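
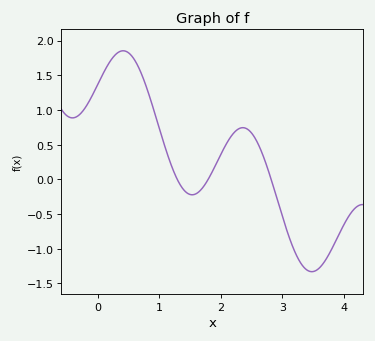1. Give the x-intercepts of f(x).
1.3, 1.8, 2.8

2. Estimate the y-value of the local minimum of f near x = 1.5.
-0.2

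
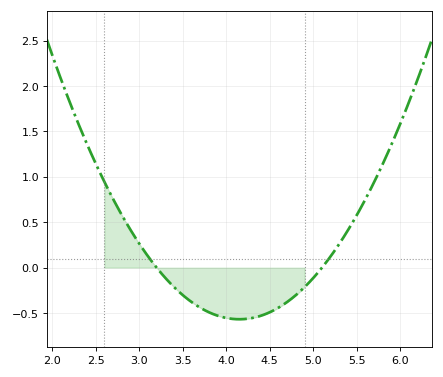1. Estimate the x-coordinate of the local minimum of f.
4.1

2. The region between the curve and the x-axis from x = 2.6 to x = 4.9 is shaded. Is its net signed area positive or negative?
negative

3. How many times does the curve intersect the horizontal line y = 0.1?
2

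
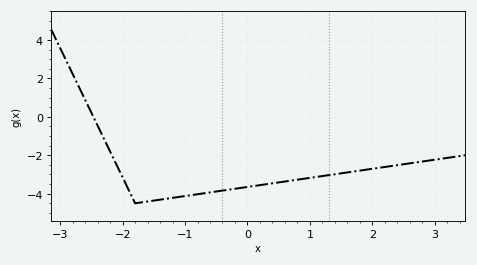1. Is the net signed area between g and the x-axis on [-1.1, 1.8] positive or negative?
negative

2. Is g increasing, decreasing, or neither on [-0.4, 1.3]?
increasing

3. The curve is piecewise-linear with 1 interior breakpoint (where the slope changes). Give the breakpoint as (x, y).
(-1.8, -4.5)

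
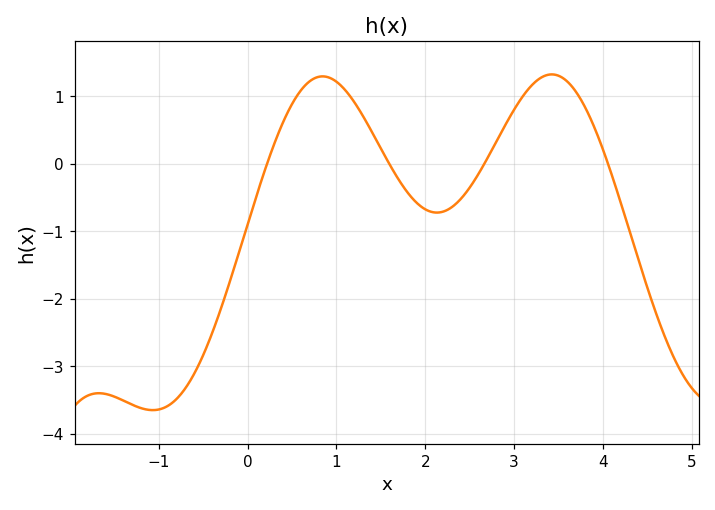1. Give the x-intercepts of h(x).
0.2, 1.6, 2.7, 4.1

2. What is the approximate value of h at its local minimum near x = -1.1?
-3.7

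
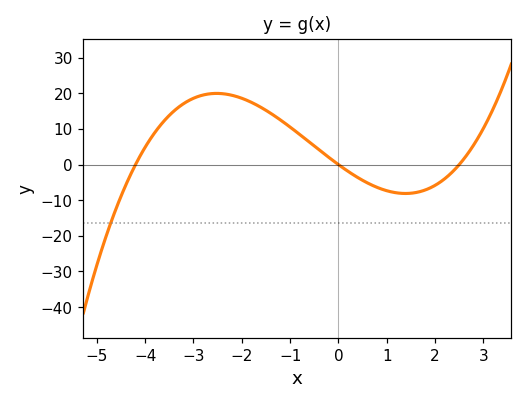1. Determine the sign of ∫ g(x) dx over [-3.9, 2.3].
positive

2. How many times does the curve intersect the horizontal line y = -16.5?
1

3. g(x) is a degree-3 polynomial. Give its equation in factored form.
y = 0.94(x + 4.2)(x - 0)(x - 2.5)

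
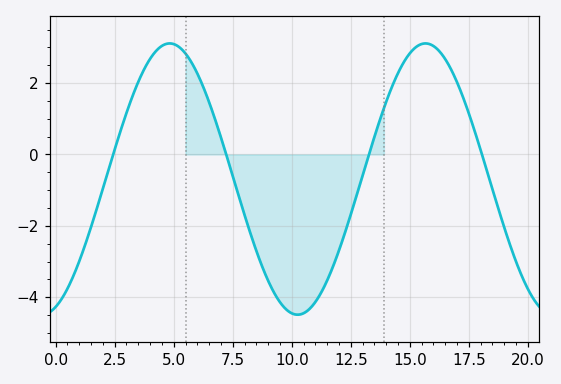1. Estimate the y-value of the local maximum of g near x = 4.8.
3.11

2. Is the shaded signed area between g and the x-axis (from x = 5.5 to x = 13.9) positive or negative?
negative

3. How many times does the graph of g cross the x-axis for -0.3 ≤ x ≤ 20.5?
4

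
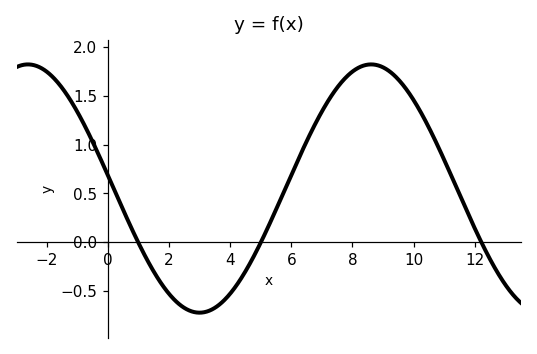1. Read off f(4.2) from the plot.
-0.45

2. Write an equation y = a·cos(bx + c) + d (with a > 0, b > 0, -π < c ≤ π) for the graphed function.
y = 1.27cos(0.56x + 1.5) + 0.55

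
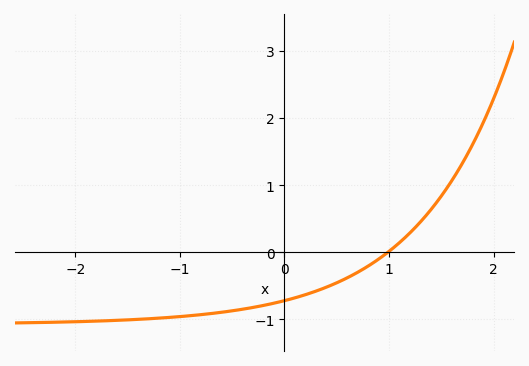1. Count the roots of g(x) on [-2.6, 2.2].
1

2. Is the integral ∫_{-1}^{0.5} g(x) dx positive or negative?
negative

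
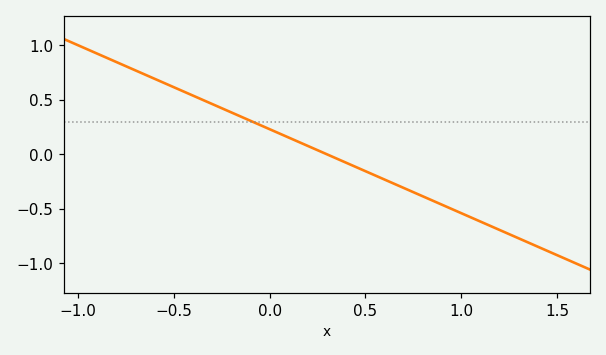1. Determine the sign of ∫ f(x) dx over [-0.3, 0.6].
positive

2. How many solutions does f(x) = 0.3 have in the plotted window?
1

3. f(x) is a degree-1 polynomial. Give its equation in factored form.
y = -0.77(x - 0.3)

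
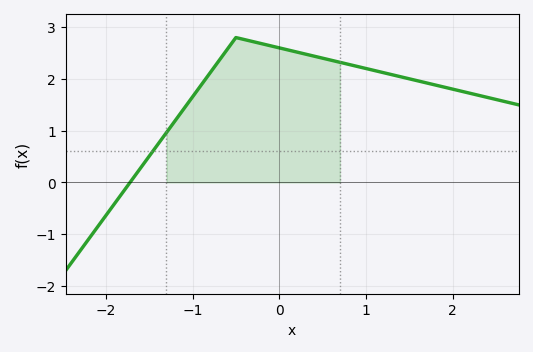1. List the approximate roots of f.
-1.7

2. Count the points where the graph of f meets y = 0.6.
1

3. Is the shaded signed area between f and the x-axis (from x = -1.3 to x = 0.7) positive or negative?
positive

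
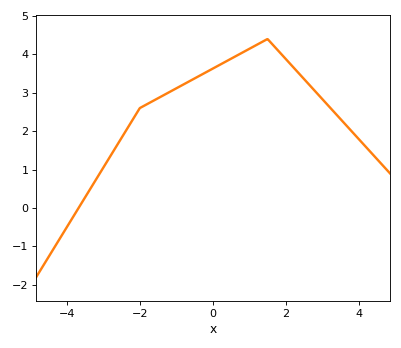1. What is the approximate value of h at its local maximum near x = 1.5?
4.4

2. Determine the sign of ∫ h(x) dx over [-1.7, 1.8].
positive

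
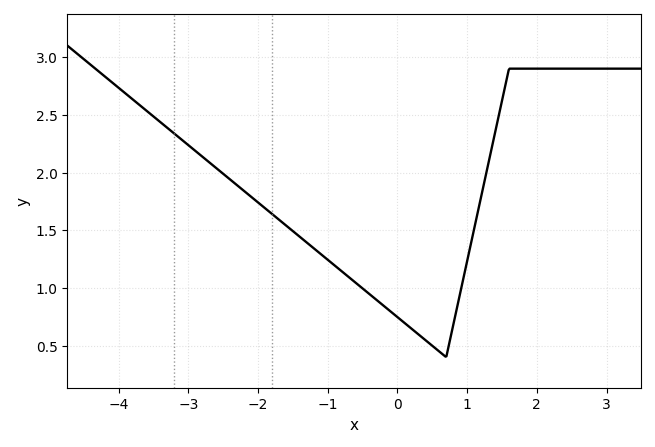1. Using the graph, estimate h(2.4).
2.9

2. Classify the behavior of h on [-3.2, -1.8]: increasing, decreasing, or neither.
decreasing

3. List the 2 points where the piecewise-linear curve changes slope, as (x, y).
(0.7, 0.4); (1.6, 2.9)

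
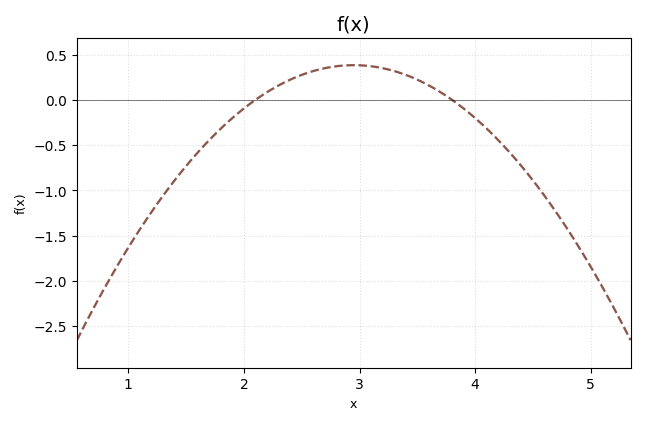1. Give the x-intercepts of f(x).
2.1, 3.8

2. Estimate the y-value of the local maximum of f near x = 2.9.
0.4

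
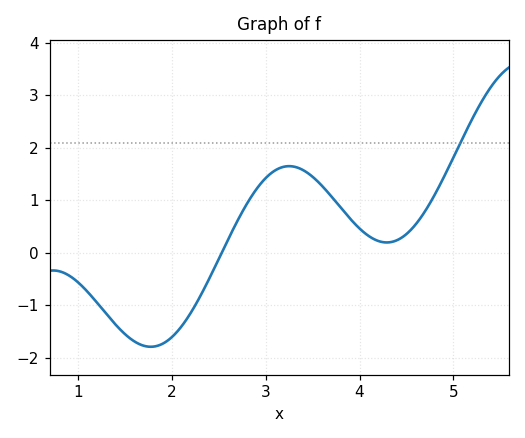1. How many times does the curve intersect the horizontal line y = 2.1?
1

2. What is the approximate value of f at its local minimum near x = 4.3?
0.2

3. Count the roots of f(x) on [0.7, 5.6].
1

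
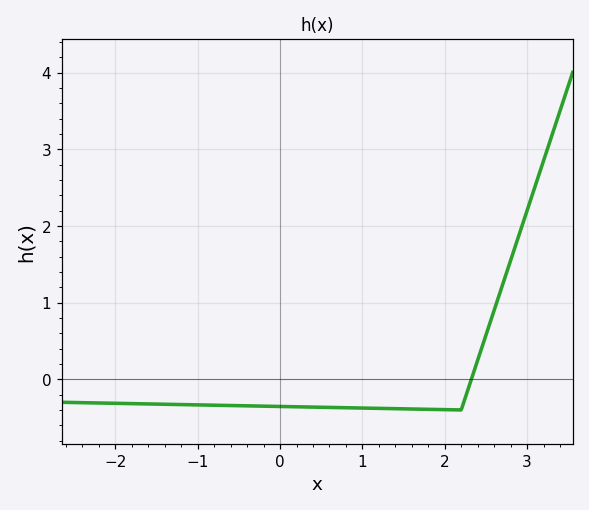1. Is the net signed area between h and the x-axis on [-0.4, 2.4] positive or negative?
negative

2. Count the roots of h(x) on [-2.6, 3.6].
1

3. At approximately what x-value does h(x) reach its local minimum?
2.2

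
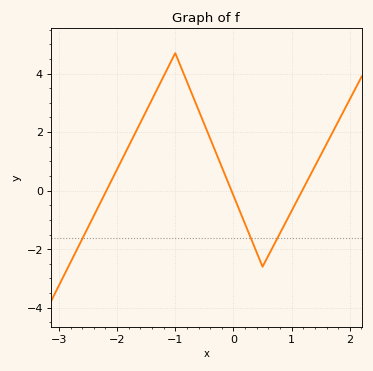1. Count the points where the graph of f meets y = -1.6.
3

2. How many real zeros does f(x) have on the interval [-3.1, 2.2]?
3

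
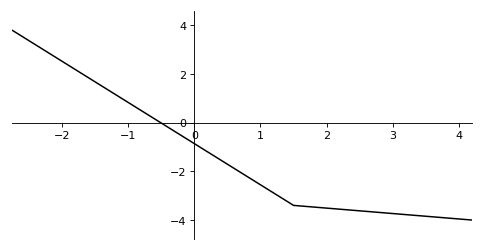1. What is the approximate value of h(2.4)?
-3.6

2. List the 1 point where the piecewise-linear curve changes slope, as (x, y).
(1.5, -3.4)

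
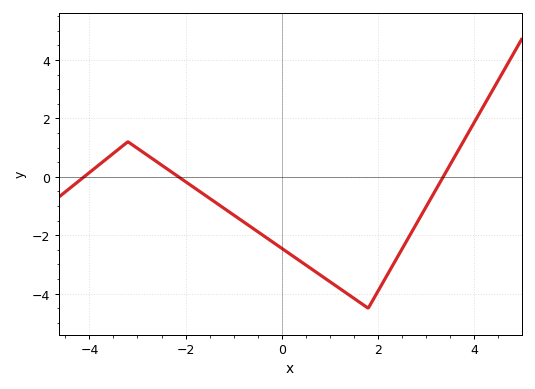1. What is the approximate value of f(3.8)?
1.27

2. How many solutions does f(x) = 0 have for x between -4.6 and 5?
3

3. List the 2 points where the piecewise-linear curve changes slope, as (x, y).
(-3.2, 1.2); (1.8, -4.5)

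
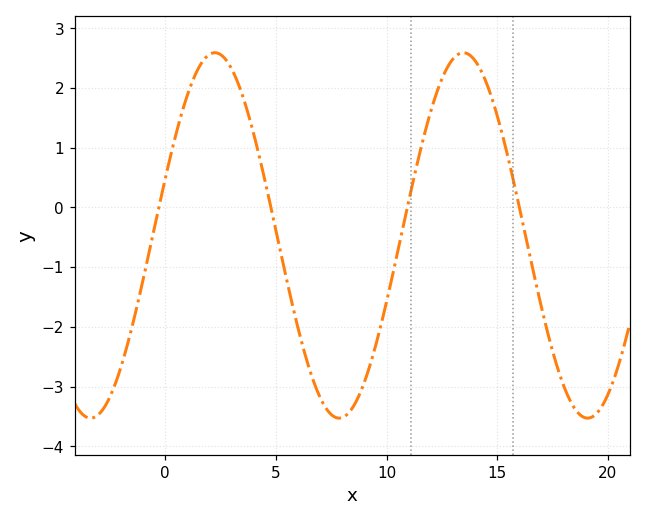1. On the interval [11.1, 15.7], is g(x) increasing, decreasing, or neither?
neither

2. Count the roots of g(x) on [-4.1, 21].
4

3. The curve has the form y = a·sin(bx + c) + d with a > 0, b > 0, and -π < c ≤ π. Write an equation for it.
y = 3.06sin(0.56x + 0.31) - 0.47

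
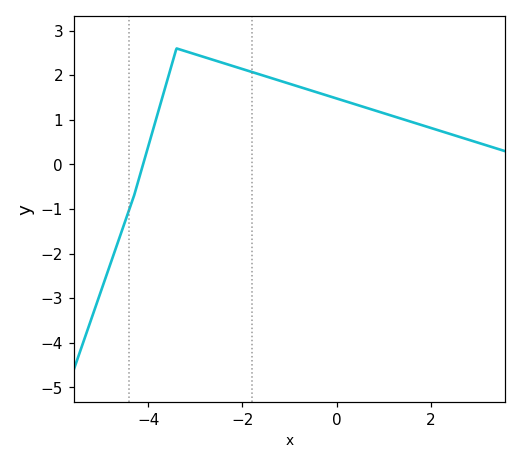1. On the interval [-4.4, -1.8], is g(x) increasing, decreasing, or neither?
neither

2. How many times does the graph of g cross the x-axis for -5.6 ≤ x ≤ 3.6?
1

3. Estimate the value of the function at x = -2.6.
2.3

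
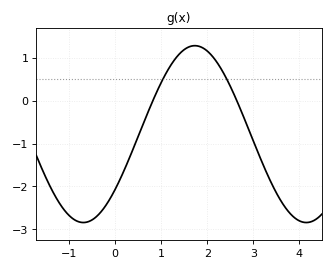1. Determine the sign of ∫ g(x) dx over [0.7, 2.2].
positive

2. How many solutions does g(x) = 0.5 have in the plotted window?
2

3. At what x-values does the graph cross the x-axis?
0.8, 2.6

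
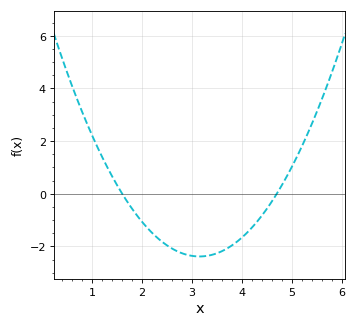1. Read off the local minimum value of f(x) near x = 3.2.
-2.38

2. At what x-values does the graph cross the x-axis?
1.6, 4.7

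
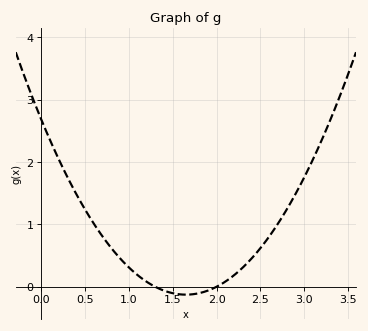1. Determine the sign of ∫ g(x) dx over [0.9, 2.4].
positive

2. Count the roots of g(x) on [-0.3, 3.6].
2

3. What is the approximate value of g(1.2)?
0.082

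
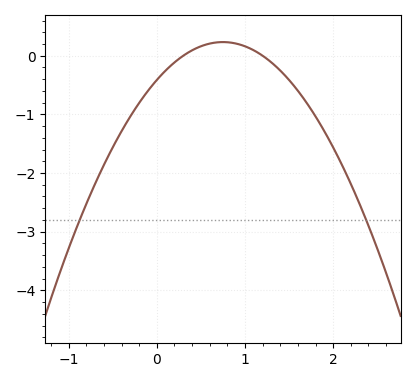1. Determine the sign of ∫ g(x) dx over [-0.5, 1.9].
negative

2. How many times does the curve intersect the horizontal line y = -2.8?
2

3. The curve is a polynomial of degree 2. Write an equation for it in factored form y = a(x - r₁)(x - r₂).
y = -1.15(x - 0.3)(x - 1.2)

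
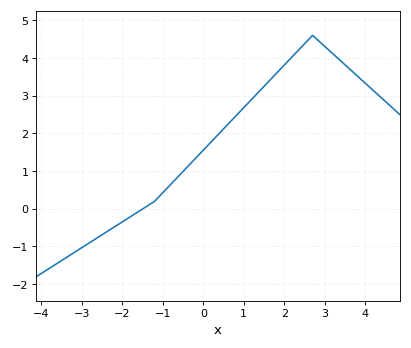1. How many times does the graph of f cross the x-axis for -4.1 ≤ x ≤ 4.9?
1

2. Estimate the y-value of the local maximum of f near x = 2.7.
4.6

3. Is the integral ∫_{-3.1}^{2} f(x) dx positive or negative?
positive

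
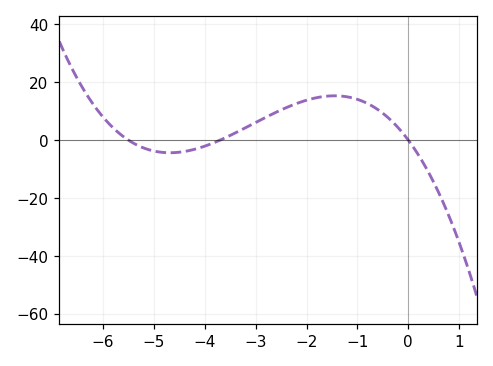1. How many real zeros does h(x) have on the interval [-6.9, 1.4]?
3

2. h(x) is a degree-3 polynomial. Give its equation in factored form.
y = -1.16(x + 5.5)(x + 3.7)(x - 0)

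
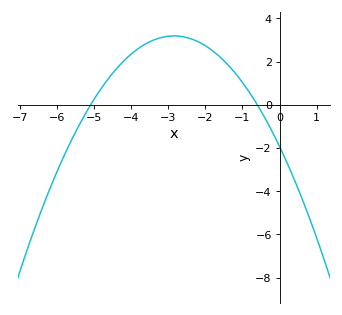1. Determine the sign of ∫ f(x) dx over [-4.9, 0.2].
positive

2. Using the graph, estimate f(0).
-1.93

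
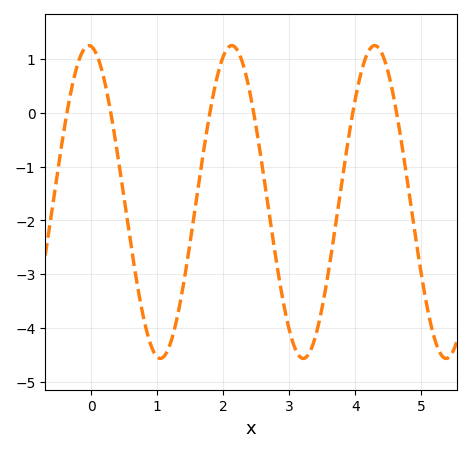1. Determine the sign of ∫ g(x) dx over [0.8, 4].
negative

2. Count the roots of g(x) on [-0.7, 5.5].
6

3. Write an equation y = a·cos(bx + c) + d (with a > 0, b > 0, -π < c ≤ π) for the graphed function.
y = 2.91cos(2.9x + 0.11) - 1.66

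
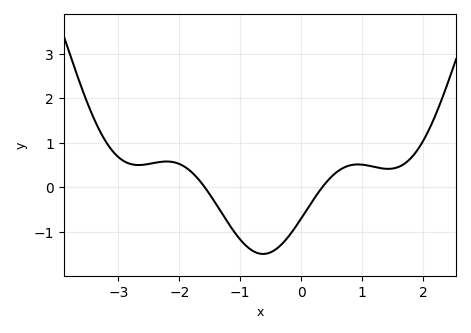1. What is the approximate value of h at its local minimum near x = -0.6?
-1.49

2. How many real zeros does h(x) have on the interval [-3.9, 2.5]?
2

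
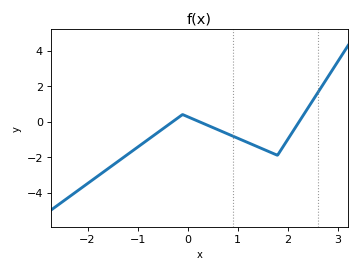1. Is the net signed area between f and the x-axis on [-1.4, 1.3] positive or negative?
negative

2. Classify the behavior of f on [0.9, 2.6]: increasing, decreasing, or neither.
neither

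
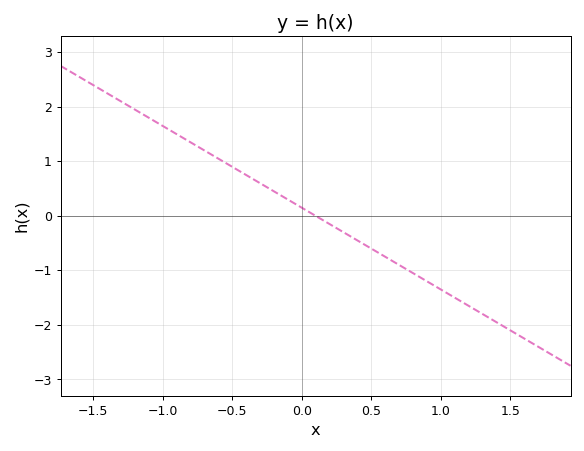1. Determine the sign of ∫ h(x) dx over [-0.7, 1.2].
negative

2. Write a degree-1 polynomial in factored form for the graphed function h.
y = -1.5(x - 0.1)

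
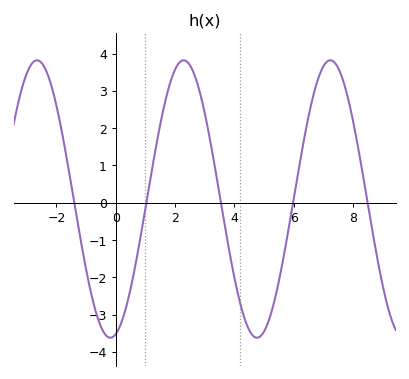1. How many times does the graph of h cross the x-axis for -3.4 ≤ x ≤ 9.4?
5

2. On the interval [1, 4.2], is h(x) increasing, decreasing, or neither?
neither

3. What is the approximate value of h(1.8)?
3.12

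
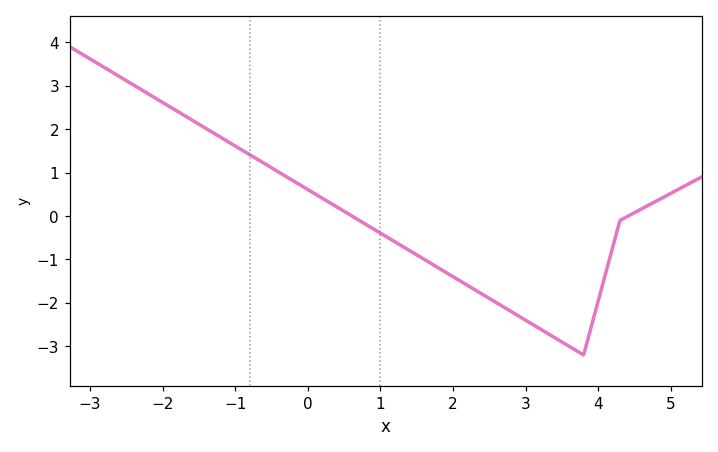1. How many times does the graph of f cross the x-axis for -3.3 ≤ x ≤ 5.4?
2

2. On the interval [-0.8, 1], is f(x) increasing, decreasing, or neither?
decreasing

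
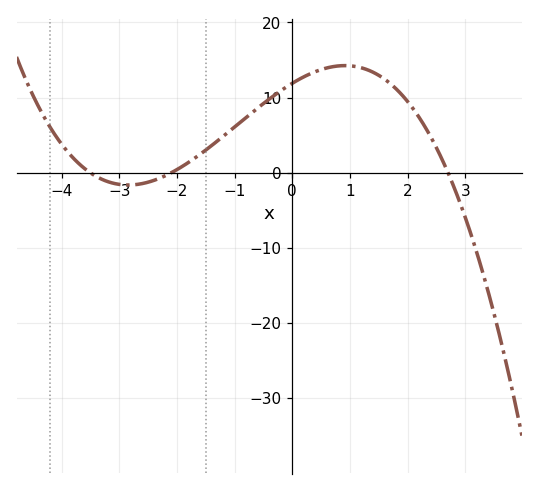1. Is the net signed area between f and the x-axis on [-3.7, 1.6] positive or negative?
positive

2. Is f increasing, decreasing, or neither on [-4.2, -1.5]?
neither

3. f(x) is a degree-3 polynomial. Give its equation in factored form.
y = -0.6(x + 3.5)(x + 2.1)(x - 2.7)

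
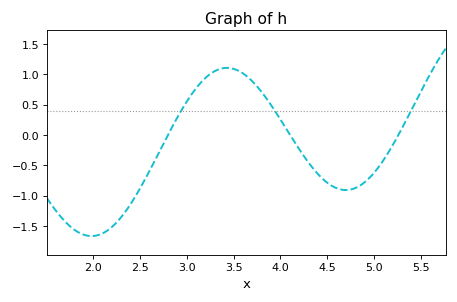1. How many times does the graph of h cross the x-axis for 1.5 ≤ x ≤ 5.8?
3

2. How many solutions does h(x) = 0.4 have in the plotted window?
3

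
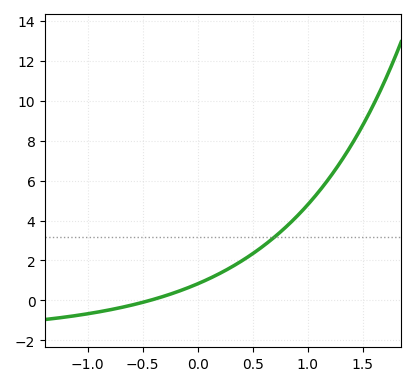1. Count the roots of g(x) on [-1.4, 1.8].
1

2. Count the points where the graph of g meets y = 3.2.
1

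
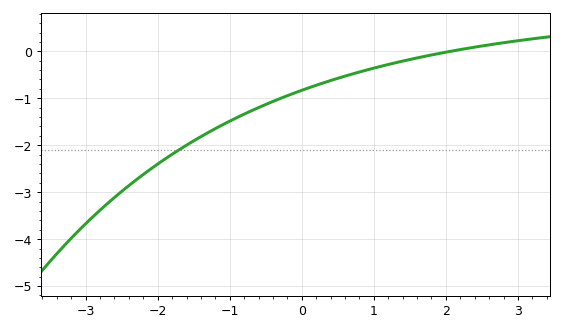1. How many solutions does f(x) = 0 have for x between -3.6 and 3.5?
1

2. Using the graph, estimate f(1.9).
-0.047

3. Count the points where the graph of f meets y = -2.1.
1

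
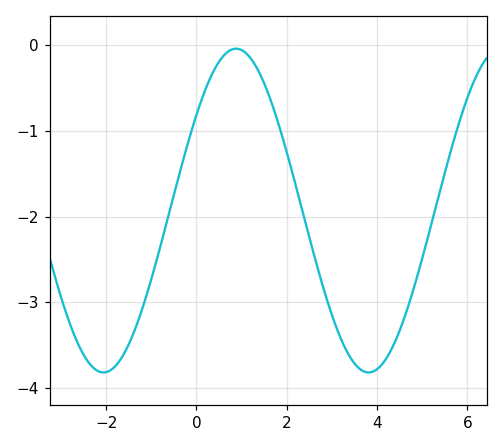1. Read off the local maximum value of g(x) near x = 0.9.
-0.04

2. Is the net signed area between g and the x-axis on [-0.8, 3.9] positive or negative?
negative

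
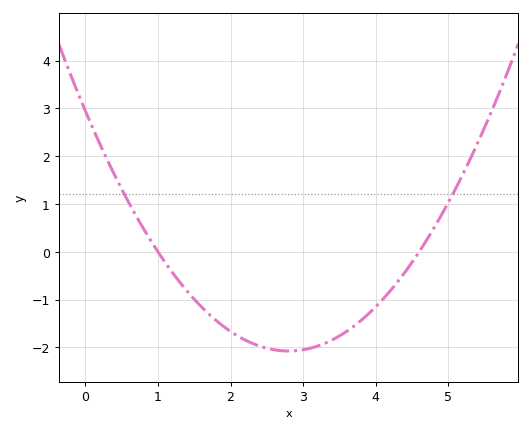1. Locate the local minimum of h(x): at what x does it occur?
2.8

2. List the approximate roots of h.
1, 4.6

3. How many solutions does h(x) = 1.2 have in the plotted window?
2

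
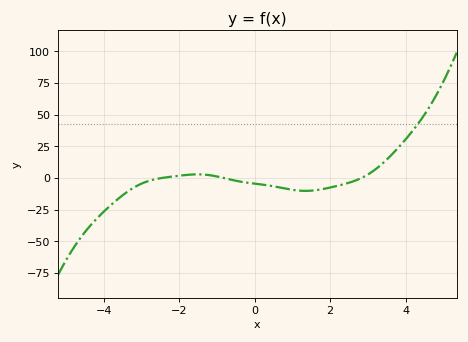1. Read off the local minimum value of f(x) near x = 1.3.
-10.2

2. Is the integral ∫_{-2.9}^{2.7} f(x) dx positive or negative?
negative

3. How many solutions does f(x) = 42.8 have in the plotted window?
1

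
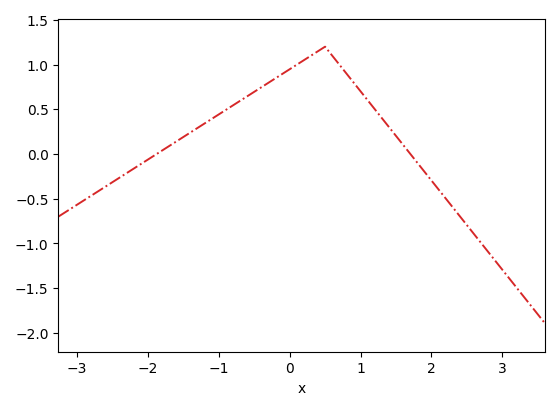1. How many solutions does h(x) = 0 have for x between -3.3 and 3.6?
2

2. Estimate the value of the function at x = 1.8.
-0.097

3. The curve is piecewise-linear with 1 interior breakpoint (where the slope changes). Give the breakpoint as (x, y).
(0.5, 1.2)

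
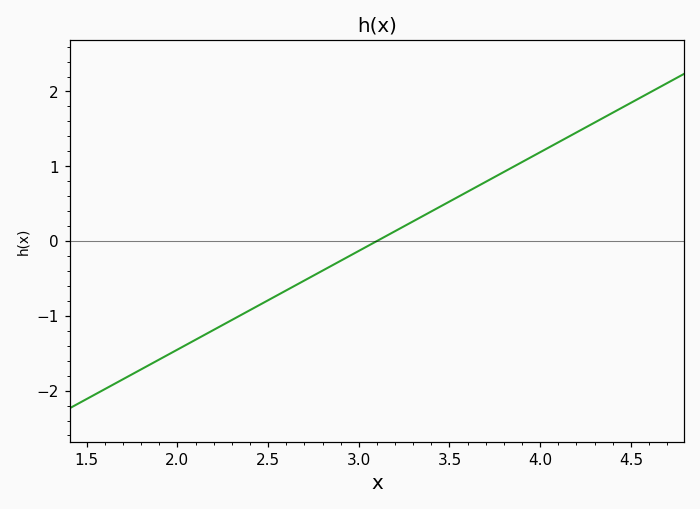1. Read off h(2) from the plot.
-1.45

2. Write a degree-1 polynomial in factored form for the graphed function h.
y = 1.32(x - 3.1)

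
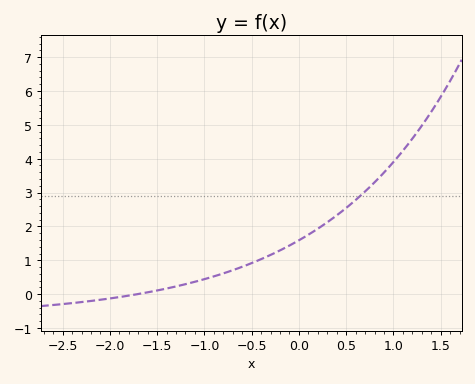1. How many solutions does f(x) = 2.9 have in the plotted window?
1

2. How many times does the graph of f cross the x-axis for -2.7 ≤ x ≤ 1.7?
1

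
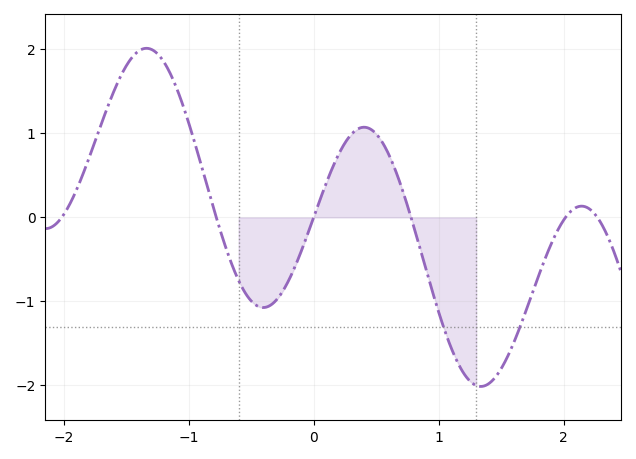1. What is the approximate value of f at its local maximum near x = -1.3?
2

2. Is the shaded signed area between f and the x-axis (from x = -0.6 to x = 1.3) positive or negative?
negative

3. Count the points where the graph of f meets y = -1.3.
2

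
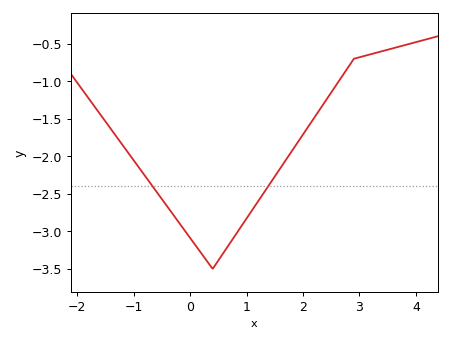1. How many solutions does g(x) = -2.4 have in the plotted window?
2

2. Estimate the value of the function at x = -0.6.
-2.47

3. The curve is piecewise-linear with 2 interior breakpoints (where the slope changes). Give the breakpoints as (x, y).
(0.4, -3.5); (2.9, -0.7)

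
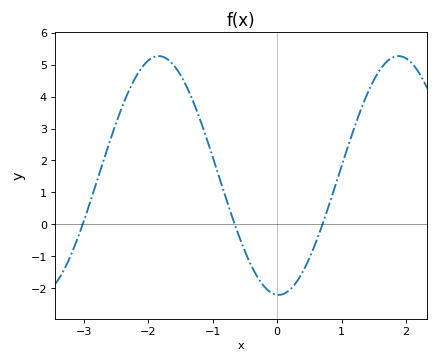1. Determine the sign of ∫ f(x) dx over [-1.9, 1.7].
positive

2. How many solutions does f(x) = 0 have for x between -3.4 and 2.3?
3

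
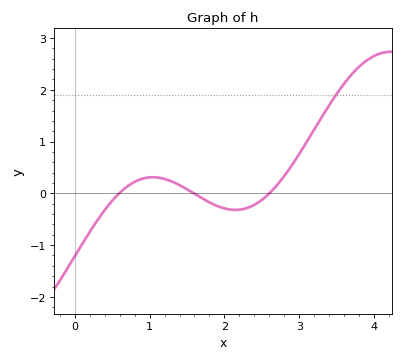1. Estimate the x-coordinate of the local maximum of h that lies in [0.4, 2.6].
1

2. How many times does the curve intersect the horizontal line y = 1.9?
1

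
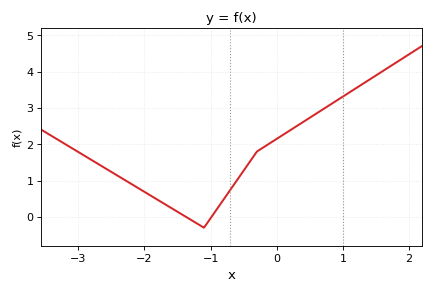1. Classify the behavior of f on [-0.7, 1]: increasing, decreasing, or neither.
increasing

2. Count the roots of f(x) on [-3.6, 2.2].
2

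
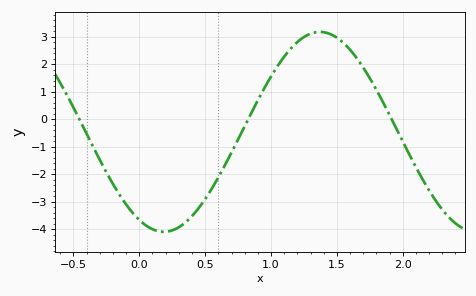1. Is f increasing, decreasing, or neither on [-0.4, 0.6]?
neither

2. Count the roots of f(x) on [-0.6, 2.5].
3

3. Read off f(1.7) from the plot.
1.88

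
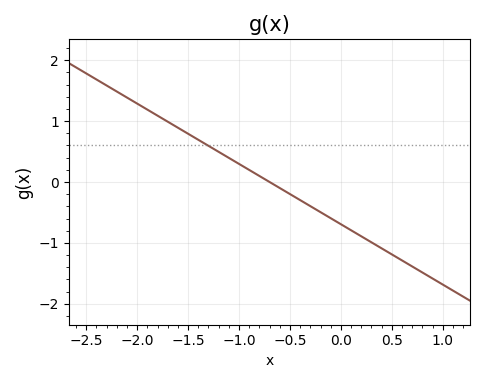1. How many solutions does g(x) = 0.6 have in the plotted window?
1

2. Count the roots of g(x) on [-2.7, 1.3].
1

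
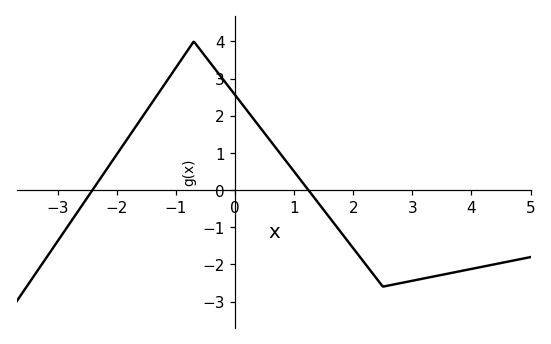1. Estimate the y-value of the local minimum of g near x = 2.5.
-2.6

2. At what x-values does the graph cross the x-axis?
-2.4, 1.2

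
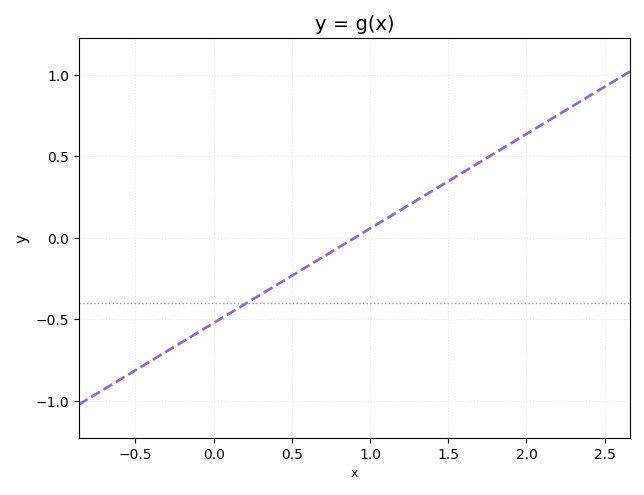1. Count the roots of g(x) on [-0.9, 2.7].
1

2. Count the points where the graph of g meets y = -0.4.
1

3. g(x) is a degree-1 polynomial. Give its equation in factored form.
y = 0.58(x - 0.9)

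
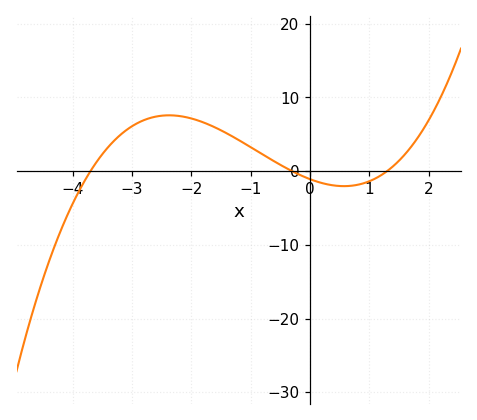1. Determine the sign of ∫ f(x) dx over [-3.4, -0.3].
positive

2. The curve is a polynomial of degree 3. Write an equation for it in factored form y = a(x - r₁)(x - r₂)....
y = 0.75(x + 3.7)(x + 0.3)(x - 1.3)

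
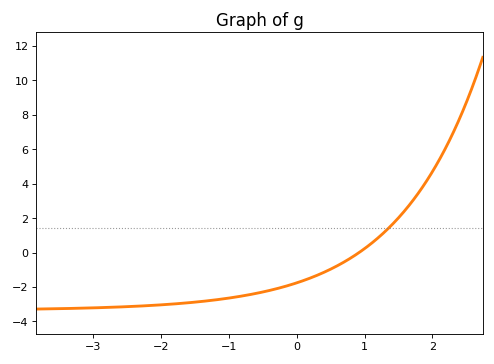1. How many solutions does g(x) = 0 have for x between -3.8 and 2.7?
1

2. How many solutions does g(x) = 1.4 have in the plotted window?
1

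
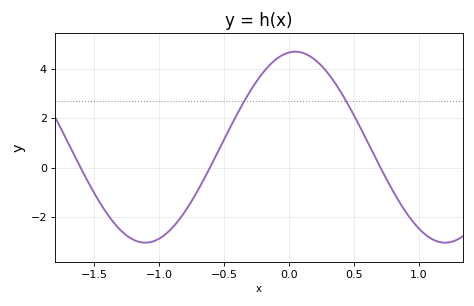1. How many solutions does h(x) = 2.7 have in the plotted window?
2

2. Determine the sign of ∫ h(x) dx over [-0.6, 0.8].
positive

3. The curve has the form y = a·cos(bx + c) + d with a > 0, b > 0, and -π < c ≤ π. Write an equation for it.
y = 3.86cos(2.72x - 0.13) + 0.83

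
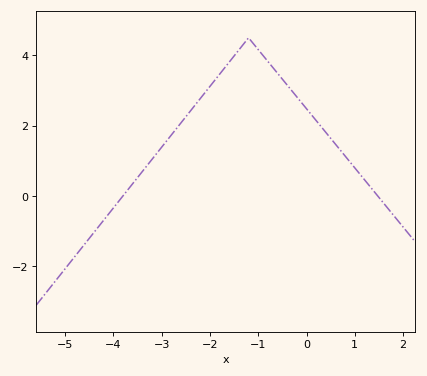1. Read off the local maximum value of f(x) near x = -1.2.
4.5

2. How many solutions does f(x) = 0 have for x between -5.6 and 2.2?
2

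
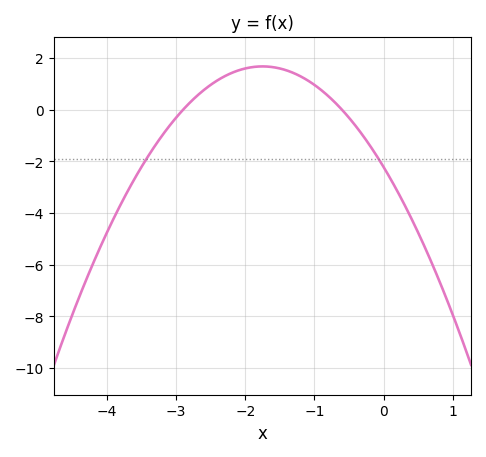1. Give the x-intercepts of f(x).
-2.9, -0.6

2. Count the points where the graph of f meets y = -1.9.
2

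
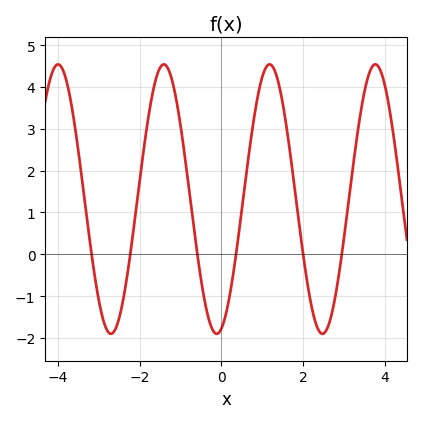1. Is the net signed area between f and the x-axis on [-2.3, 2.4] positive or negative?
positive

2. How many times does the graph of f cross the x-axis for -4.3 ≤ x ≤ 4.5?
6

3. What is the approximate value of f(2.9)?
-0.295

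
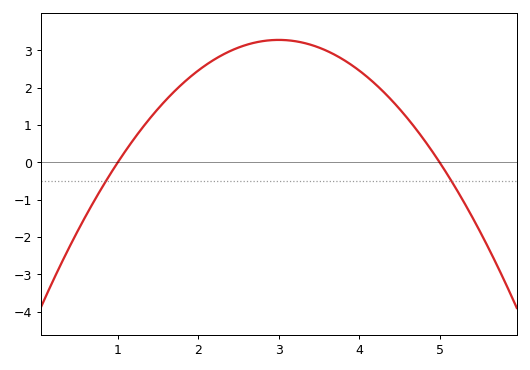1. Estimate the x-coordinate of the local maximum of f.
3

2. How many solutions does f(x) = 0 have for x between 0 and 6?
2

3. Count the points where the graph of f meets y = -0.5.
2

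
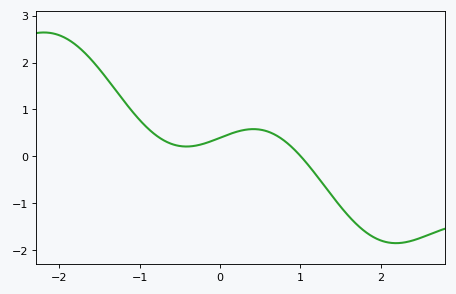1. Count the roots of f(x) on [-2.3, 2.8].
1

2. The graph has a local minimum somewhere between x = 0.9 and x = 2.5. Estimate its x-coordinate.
2.19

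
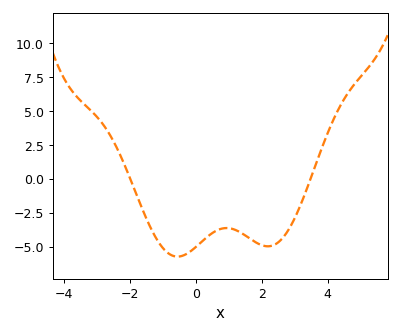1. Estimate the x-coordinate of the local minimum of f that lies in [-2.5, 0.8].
-0.6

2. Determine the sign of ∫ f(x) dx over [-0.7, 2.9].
negative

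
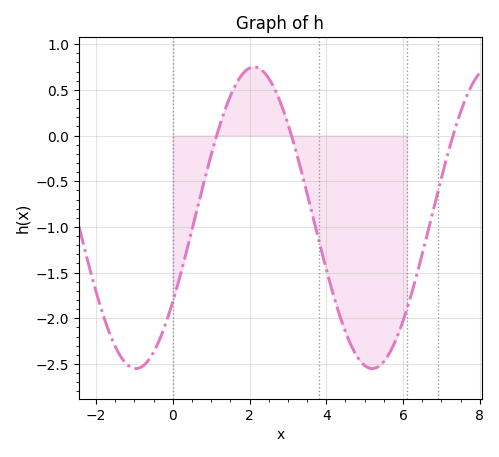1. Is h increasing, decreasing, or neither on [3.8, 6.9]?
neither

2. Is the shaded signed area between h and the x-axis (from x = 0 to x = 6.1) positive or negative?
negative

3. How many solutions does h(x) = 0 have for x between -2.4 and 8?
3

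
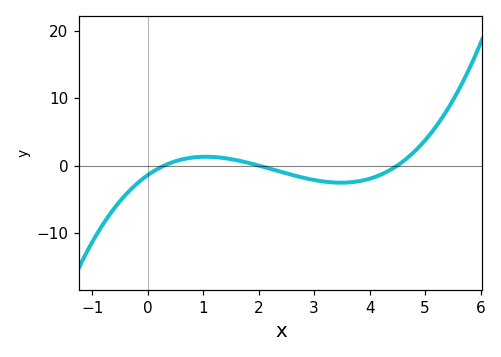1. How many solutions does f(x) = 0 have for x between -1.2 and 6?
3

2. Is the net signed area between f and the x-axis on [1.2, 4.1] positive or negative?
negative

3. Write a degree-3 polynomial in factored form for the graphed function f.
y = 0.53(x - 0.3)(x - 2)(x - 4.5)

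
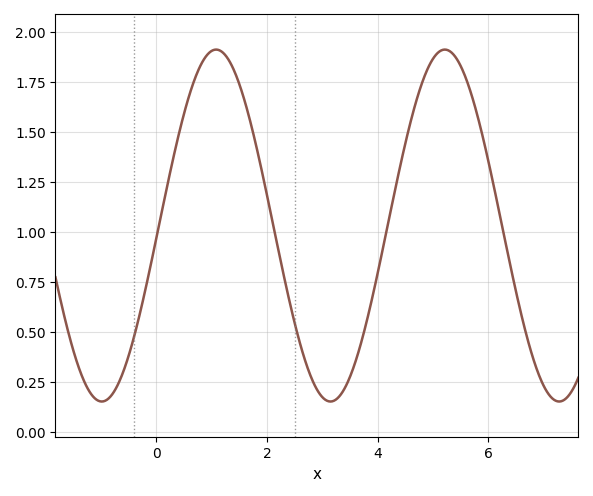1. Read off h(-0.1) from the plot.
0.837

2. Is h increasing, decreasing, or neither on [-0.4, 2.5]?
neither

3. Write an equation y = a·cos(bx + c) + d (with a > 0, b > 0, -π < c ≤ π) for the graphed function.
y = 0.88cos(1.52x - 1.64) + 1.03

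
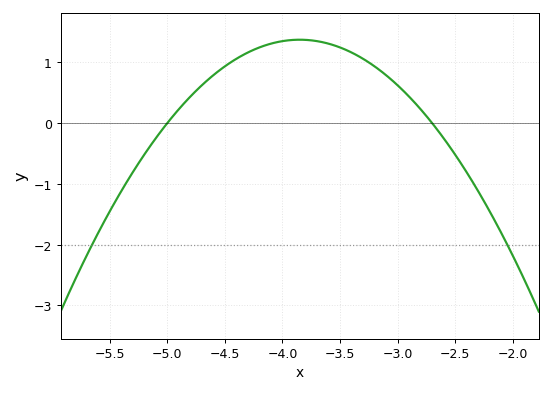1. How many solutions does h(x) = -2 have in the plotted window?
2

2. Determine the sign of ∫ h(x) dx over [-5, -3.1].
positive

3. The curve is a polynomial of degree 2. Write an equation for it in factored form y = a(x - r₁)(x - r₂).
y = -1.04(x + 5)(x + 2.7)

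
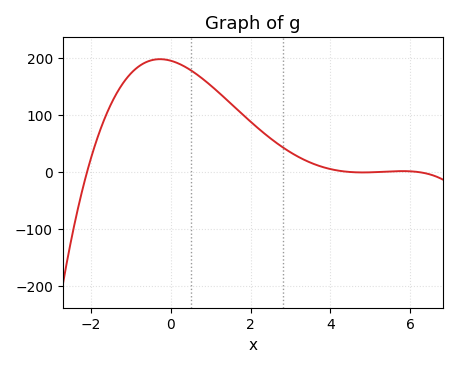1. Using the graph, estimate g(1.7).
110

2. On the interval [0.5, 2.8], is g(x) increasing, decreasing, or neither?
decreasing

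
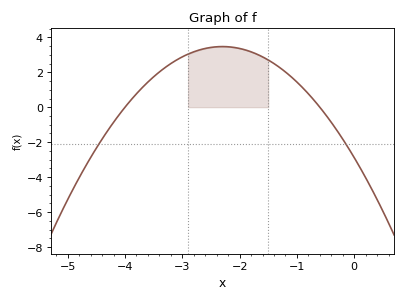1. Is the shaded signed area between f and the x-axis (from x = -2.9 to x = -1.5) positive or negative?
positive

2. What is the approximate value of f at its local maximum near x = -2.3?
3.4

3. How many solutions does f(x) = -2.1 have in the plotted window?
2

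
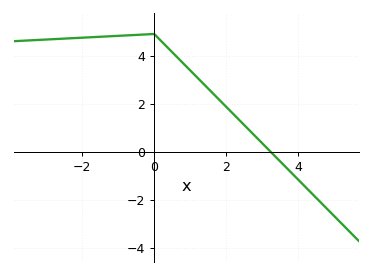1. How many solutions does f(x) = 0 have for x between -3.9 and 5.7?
1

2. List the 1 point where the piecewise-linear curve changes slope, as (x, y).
(0, 4.9)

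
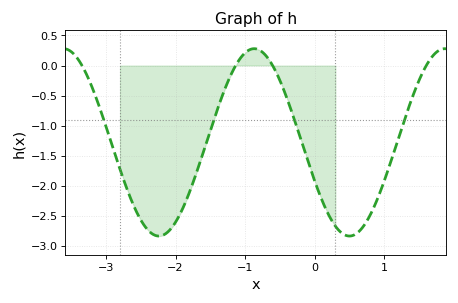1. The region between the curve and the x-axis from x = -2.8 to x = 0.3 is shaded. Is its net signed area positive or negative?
negative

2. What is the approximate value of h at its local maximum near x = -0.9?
0.3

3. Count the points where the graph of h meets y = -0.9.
4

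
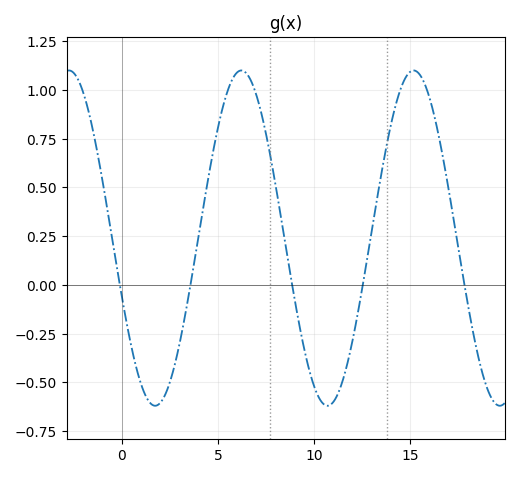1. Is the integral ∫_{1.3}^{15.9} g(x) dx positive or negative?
positive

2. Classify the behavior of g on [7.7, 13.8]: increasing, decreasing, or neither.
neither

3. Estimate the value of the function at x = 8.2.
0.4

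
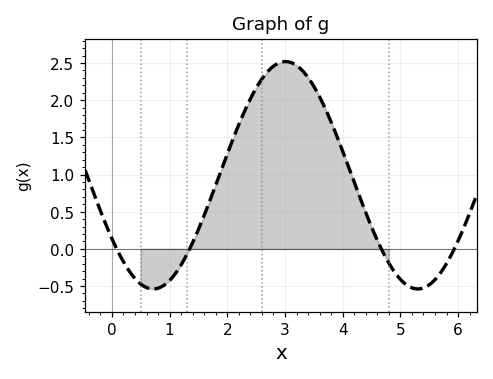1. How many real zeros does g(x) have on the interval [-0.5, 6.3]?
4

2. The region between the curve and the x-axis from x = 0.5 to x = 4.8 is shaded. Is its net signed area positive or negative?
positive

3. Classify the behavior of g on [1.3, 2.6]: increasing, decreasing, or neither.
increasing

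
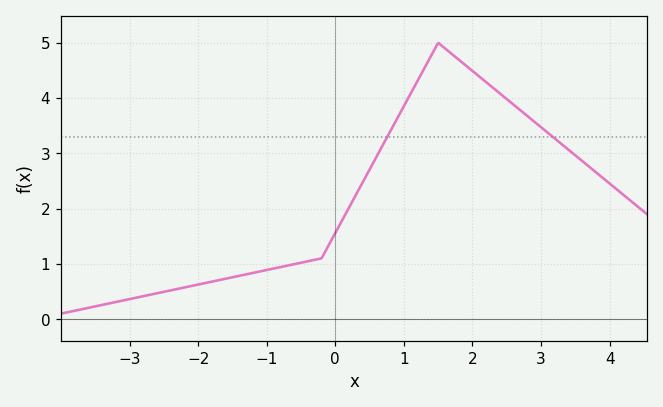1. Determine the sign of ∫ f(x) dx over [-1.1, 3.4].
positive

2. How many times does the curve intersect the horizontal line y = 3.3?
2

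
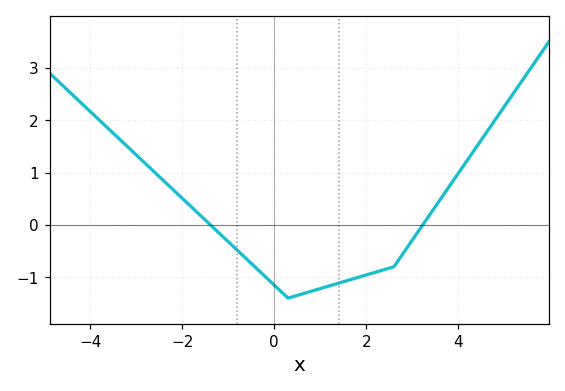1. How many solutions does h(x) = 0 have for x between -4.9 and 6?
2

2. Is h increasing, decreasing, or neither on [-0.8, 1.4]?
neither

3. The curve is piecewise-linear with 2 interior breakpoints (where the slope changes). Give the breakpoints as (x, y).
(0.3, -1.4); (2.6, -0.8)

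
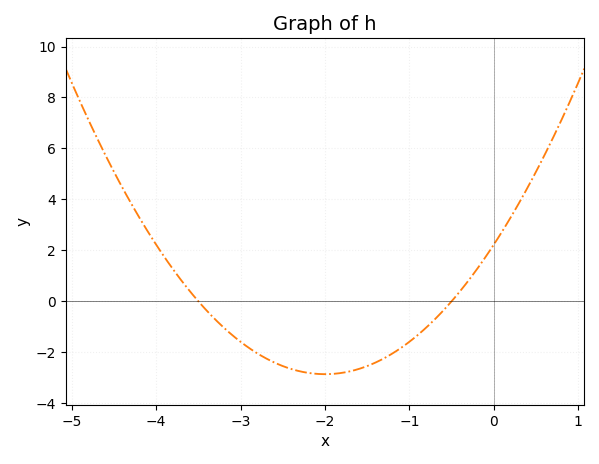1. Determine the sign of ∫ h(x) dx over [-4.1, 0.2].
negative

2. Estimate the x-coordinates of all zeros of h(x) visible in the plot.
-3.5, -0.5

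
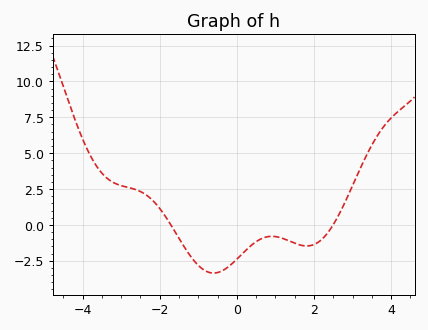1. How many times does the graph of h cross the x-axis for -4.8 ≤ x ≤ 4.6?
2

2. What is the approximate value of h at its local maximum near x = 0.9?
-0.8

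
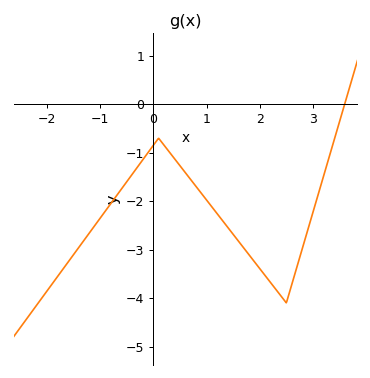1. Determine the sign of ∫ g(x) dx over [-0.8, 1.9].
negative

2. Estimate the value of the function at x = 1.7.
-2.97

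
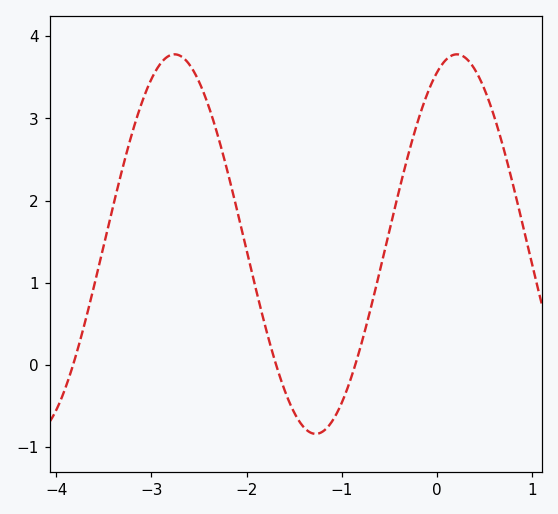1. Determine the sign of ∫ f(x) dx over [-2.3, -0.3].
positive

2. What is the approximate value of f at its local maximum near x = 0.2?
3.78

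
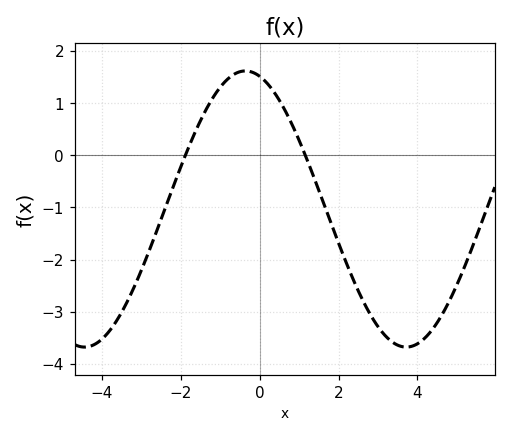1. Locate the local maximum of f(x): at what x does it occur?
-0.4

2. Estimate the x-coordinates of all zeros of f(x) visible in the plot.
-1.8, 1.2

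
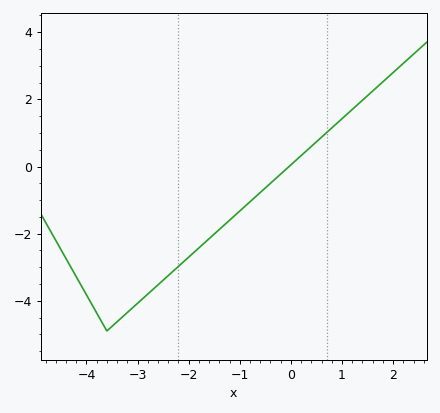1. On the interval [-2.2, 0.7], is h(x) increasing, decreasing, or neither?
increasing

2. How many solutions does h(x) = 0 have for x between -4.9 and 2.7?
1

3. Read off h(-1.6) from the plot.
-2.15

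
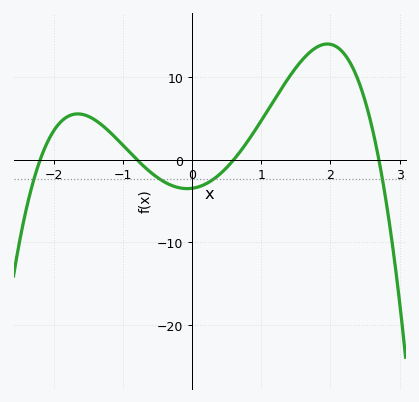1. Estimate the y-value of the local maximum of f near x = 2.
14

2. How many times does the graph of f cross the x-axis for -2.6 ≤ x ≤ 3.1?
4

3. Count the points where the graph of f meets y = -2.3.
4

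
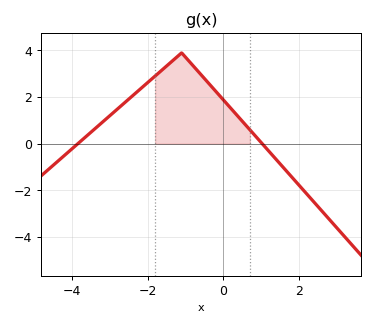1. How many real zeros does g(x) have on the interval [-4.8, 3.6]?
2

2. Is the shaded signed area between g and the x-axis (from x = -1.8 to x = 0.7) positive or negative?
positive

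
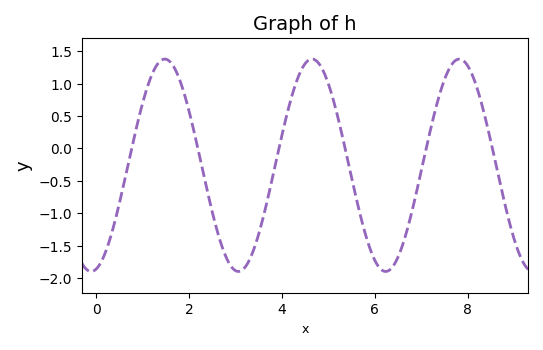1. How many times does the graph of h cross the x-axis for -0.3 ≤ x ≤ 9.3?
6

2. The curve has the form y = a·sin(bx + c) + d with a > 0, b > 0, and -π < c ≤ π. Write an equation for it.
y = 1.64sin(2x - 1.4) - 0.26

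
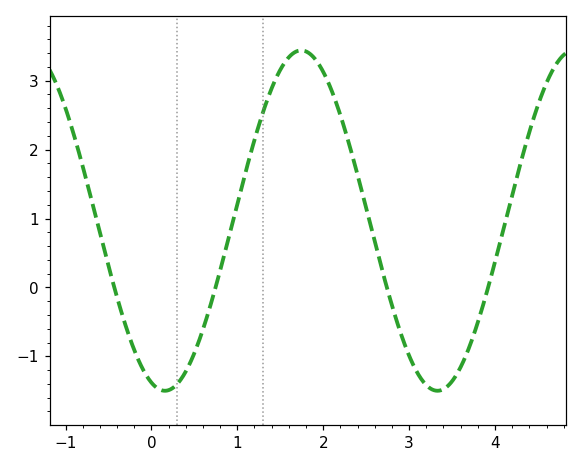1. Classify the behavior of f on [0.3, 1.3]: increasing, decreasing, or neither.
increasing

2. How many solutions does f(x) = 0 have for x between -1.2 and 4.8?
4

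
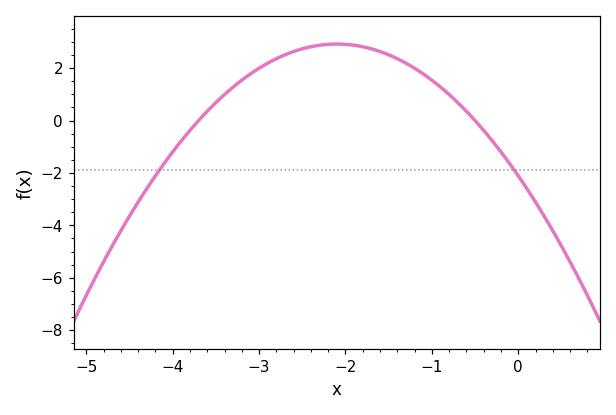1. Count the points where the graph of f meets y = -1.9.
2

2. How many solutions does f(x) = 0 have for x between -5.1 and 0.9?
2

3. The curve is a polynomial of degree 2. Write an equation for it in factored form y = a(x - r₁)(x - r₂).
y = -1.14(x + 3.7)(x + 0.5)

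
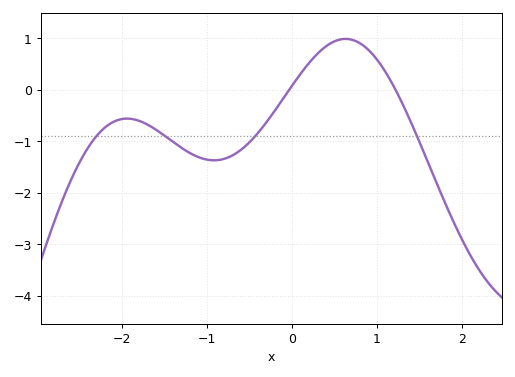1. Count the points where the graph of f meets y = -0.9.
4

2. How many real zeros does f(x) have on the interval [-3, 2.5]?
2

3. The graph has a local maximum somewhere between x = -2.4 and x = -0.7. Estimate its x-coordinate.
-1.94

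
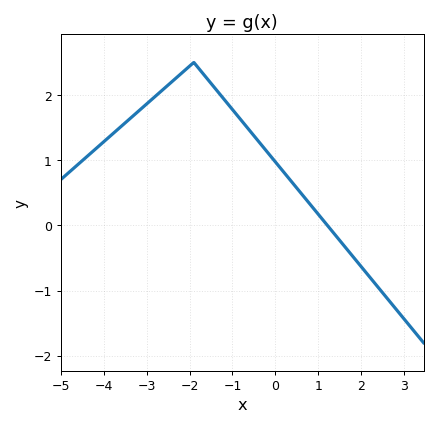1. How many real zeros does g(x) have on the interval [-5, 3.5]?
1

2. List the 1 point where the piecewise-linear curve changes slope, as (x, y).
(-1.9, 2.5)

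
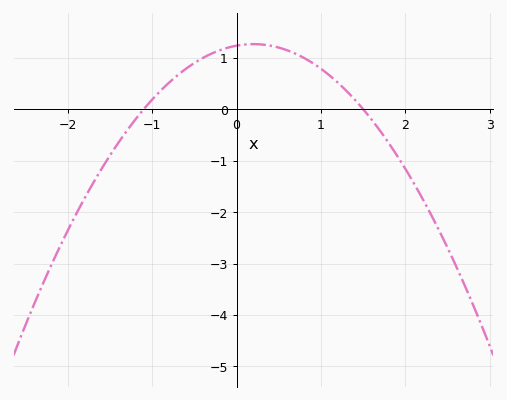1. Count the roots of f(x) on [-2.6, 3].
2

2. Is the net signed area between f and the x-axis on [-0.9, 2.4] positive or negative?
positive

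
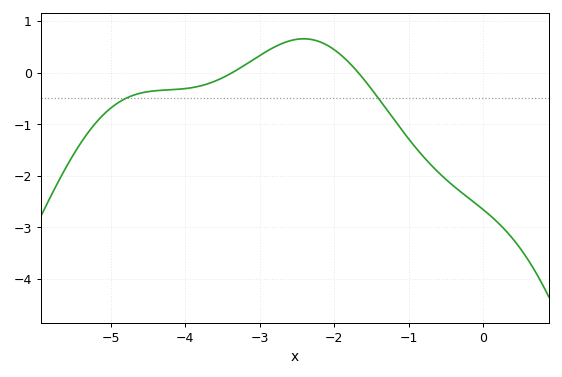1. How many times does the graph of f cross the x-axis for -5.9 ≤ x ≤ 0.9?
2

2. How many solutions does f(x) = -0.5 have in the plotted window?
2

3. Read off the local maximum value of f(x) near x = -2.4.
0.654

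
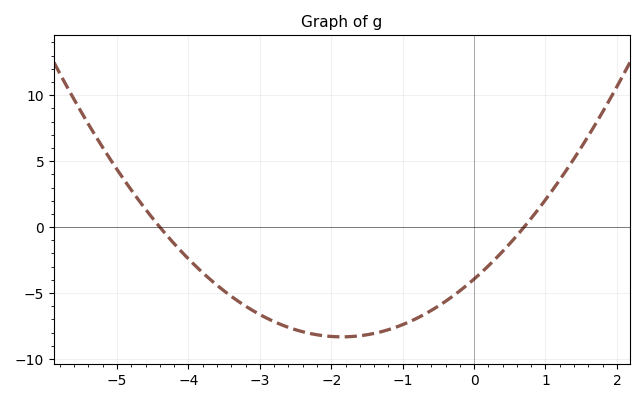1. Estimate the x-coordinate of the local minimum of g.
-1.8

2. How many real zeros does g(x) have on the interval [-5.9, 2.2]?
2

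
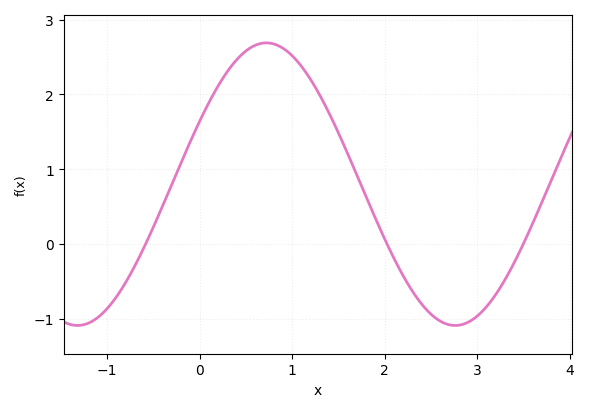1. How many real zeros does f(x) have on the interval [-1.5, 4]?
3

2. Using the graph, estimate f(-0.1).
1.37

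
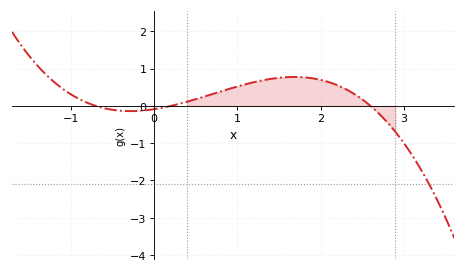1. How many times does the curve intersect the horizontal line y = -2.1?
1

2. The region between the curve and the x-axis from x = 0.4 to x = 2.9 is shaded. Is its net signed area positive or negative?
positive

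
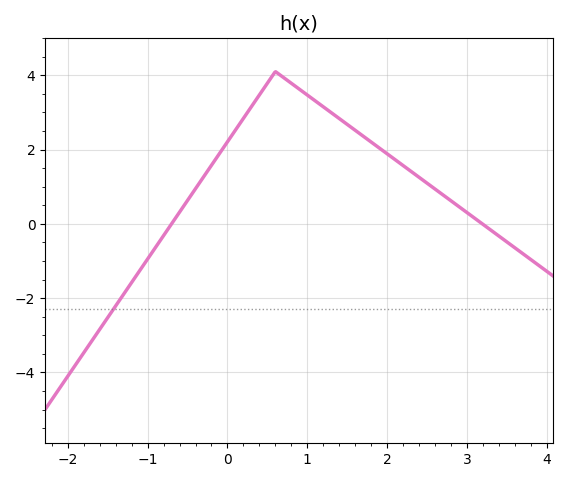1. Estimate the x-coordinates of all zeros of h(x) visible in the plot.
-0.7, 3.2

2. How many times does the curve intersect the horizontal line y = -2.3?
1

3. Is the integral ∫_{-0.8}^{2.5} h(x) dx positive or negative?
positive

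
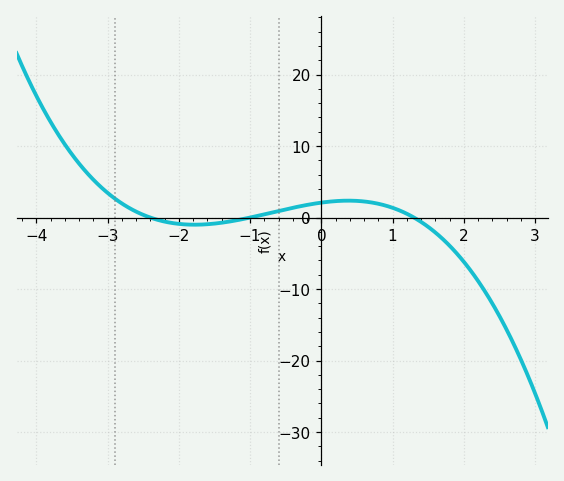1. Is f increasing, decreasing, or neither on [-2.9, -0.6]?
neither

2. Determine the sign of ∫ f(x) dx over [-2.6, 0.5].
positive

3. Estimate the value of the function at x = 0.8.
1.93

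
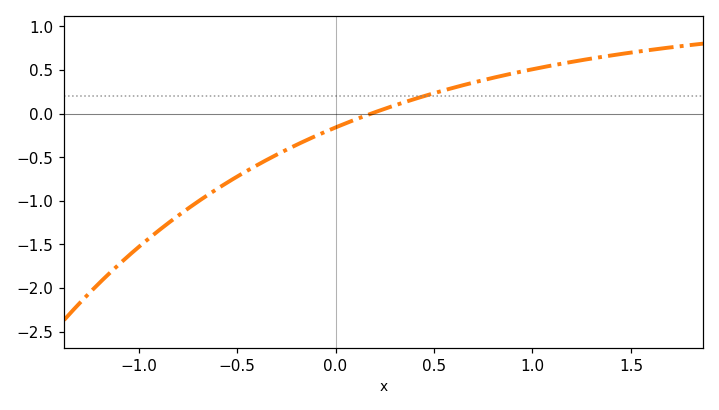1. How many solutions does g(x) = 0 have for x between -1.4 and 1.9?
1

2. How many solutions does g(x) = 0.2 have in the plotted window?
1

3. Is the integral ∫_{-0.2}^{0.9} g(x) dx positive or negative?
positive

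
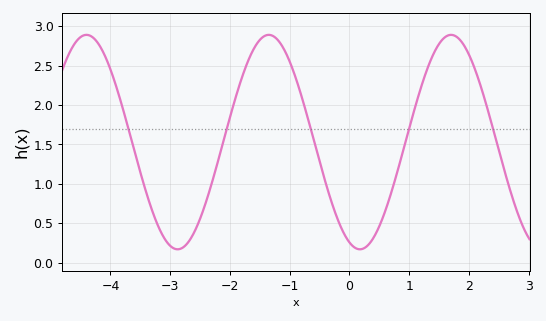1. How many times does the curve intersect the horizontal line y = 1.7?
5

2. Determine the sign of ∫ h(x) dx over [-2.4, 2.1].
positive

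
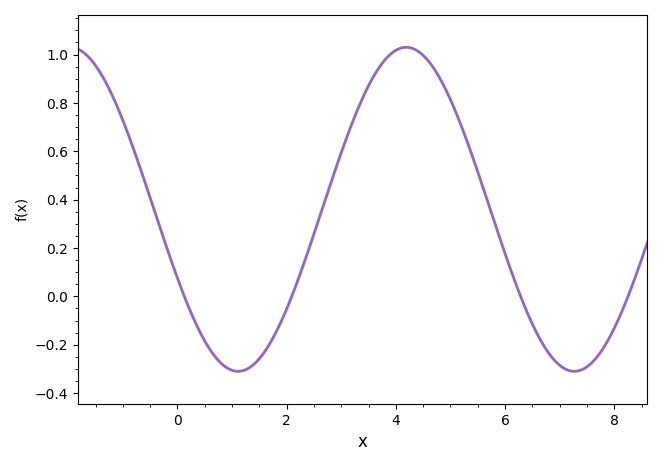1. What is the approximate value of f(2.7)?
0.4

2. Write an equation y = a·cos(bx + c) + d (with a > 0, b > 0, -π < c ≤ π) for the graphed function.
y = 0.67cos(1x + 2) + 0.36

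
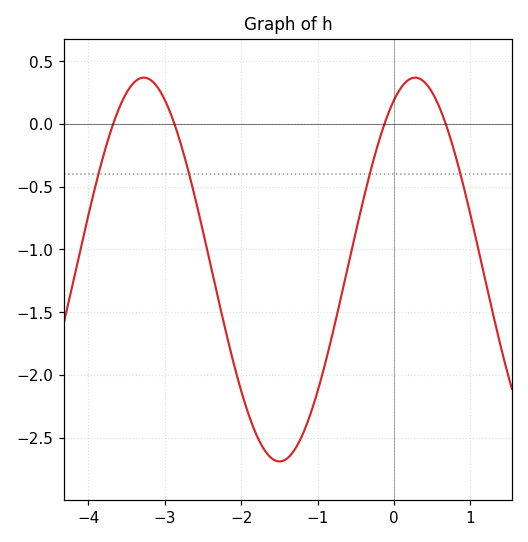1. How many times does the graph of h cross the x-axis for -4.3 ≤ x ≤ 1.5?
4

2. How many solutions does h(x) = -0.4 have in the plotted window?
4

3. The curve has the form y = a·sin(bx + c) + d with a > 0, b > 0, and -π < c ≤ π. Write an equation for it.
y = 1.53sin(1.77x + 1.08) - 1.16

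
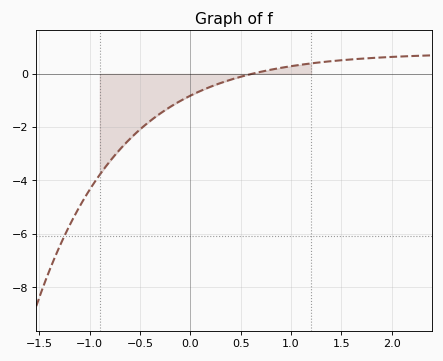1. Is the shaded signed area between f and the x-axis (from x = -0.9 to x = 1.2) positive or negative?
negative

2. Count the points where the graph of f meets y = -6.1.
1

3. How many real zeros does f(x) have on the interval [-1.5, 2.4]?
1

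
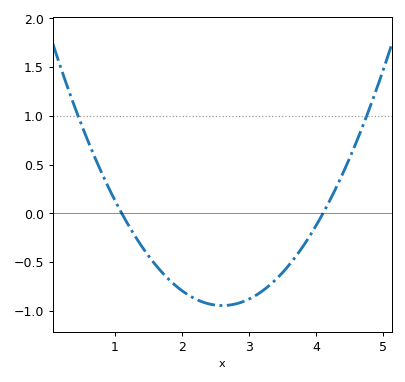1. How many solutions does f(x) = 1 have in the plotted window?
2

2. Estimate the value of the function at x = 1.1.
0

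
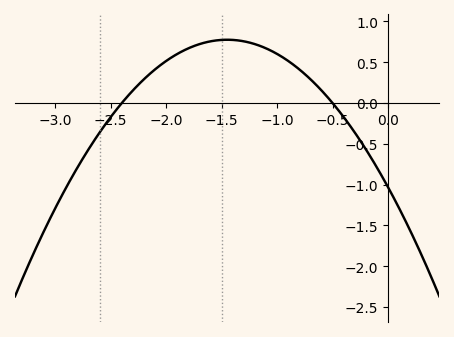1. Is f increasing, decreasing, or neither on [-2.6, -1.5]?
increasing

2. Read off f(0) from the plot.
-1.05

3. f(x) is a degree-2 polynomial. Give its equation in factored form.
y = -0.86(x + 2.4)(x + 0.5)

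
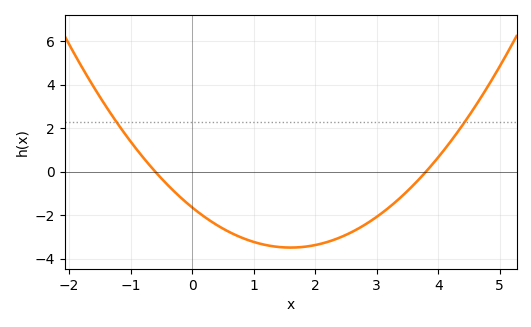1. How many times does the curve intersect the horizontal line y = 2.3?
2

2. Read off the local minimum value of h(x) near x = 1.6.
-3.4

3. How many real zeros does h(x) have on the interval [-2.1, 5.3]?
2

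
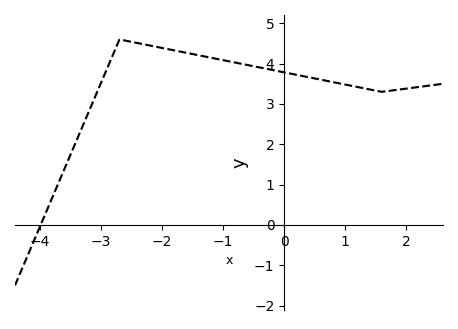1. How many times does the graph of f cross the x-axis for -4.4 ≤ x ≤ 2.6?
1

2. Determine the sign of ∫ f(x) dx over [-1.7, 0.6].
positive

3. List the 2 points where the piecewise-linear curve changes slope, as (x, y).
(-2.7, 4.6); (1.6, 3.3)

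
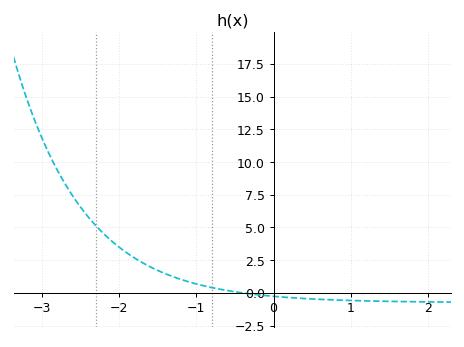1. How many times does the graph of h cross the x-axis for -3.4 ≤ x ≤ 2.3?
1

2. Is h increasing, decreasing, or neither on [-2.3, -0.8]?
decreasing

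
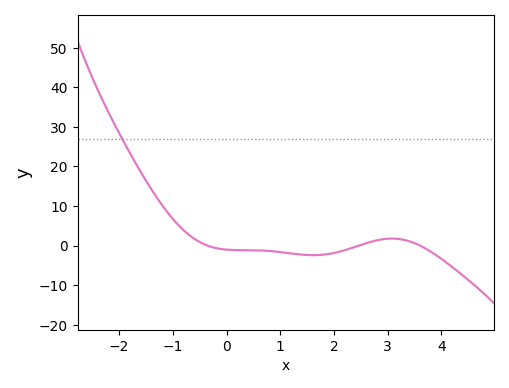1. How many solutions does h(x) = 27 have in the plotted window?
1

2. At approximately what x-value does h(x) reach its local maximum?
3.08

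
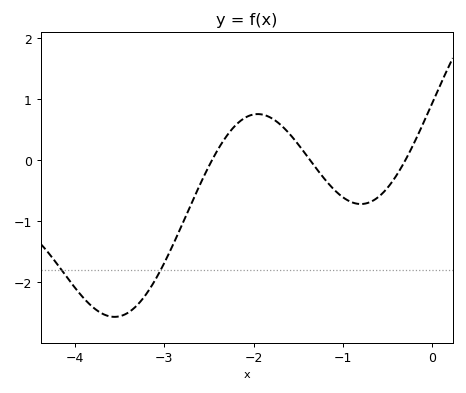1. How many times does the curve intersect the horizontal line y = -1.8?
2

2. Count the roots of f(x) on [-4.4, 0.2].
3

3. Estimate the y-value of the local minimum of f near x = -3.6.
-2.6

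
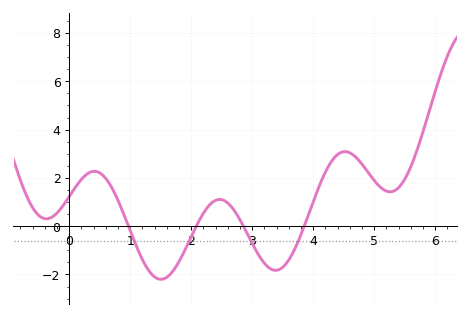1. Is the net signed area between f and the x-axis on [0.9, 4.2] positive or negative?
negative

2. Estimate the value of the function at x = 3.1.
-1.2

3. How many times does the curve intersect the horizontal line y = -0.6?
4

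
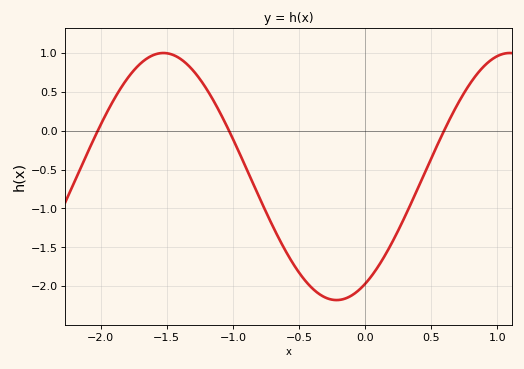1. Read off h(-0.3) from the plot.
-2.15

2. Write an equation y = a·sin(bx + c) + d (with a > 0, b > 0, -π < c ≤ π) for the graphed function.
y = 1.59sin(2.4x - 1.05) - 0.59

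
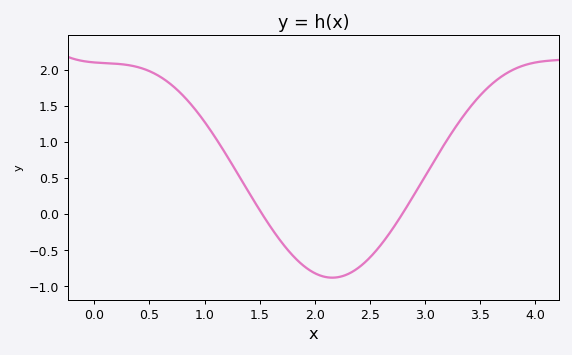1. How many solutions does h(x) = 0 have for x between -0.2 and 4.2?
2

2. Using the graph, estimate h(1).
1.28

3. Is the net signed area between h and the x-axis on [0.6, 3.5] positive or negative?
positive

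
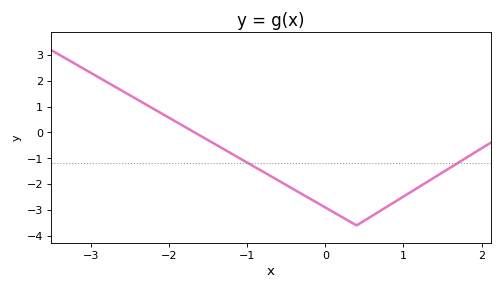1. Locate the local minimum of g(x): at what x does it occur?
0.4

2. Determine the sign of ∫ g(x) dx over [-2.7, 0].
negative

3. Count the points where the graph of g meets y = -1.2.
2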